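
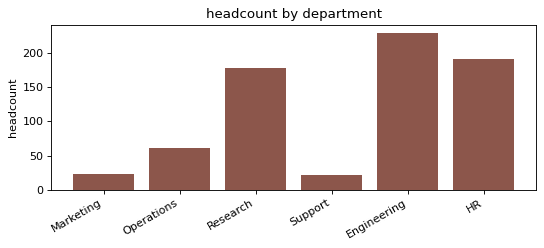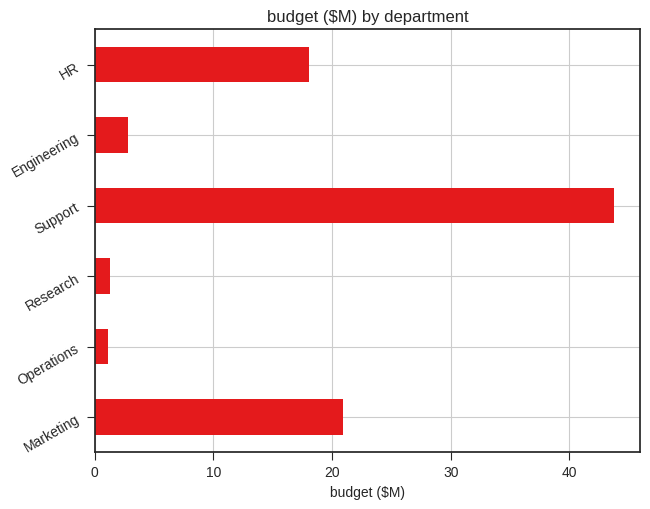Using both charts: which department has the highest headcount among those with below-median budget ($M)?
Engineering

Chart 2 median budget ($M) ≈ 10; below-median departments: Operations, Research, Engineering. Among those, Engineering has the highest headcount (≈ 225).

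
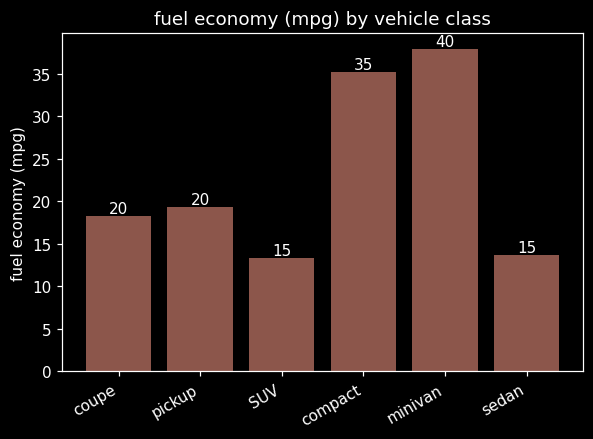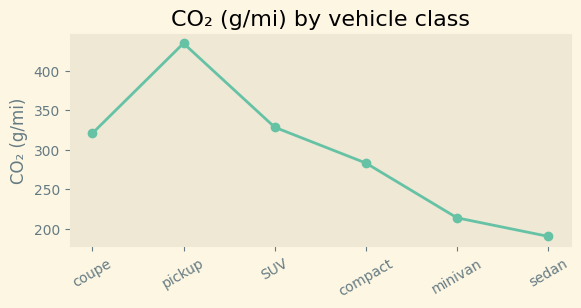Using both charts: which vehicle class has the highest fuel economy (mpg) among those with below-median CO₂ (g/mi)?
minivan

Chart 2 median CO₂ (g/mi) ≈ 300; below-median vehicle classes: compact, minivan, sedan. Among those, minivan has the highest fuel economy (mpg) (≈ 40).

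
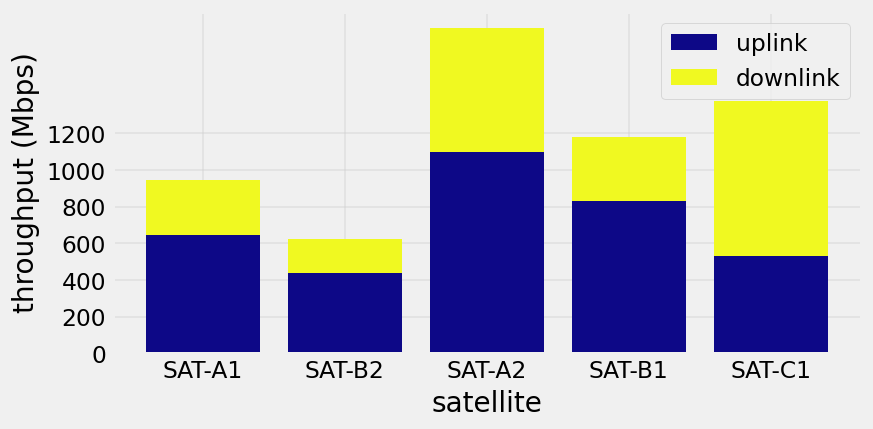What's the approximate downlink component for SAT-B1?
downlink top ≈ 1200, bottom ≈ 800; segment ≈ 400.

≈ 400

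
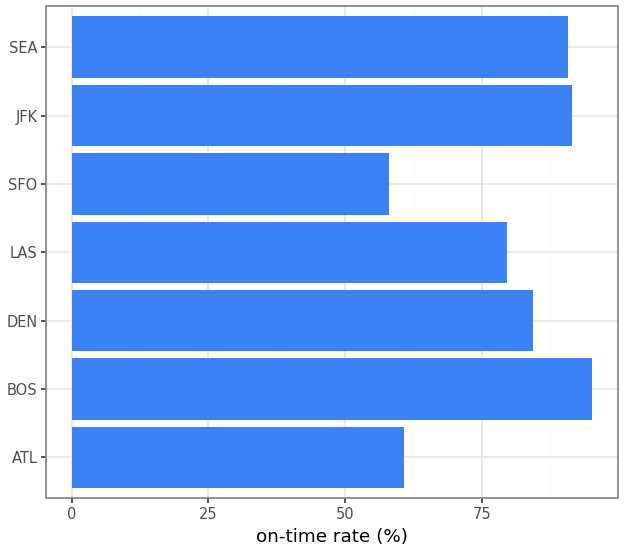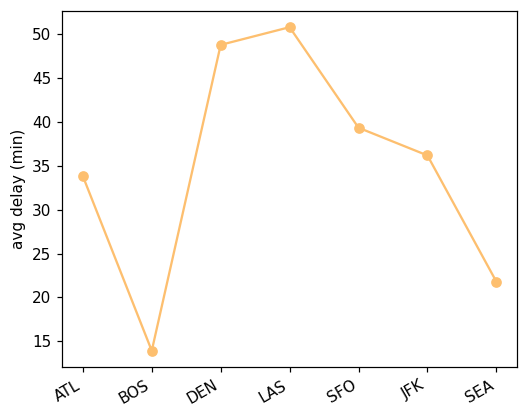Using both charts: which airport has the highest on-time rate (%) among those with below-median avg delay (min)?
Chart 2 median avg delay (min) ≈ 35; below-median airports: ATL, BOS, SEA. Among those, BOS has the highest on-time rate (%) (≈ 100).

BOS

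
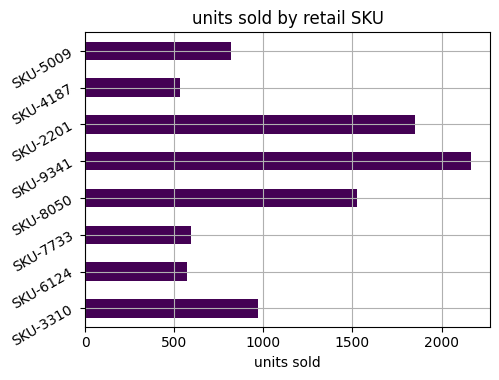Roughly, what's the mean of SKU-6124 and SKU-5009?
(600 + 800) / 2 ≈ 700.

≈ 700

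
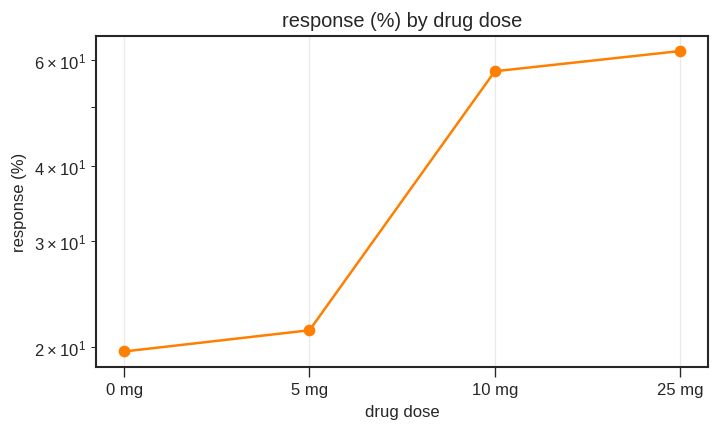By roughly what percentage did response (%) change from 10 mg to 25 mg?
10 mg ≈ 55, 25 mg ≈ 60; (60 − 55) / 55 ≈ +9.1%.

≈ +9.1%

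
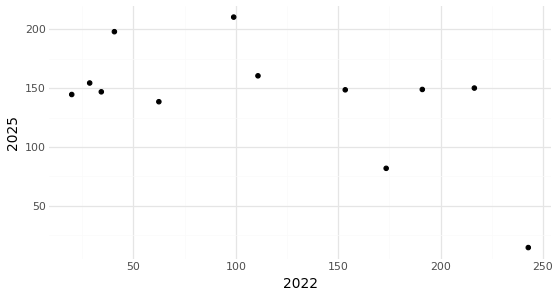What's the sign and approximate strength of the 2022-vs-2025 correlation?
Points are negatively correlated; moderate (|r| ≈ 0.6).

negative, moderate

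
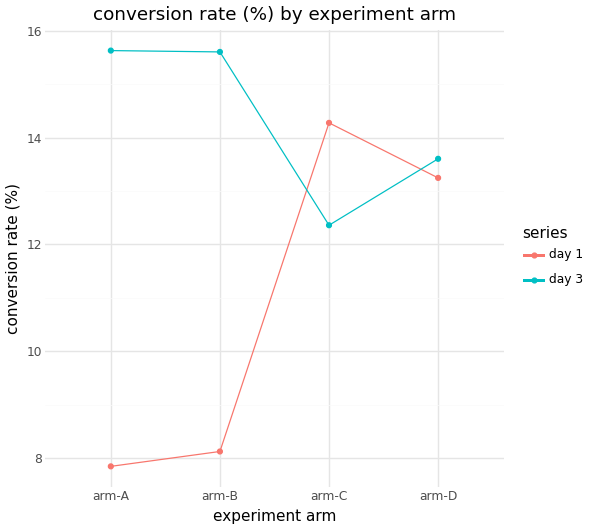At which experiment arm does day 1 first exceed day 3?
arm-C

arm-B: day 1 ≈ 8 vs day 3 ≈ 16 (not yet); arm-C: day 1 ≈ 14 vs day 3 ≈ 12 (first crossover).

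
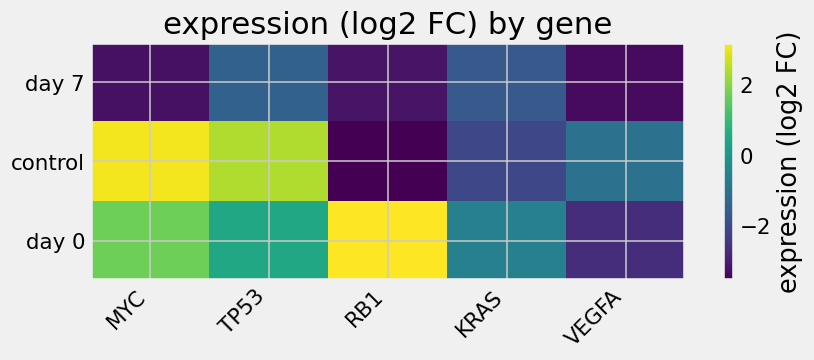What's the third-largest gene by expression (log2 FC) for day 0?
Top 4 for day 0: RB1 ≈ 3, MYC ≈ 2, TP53 ≈ 0, KRAS ≈ -1.

TP53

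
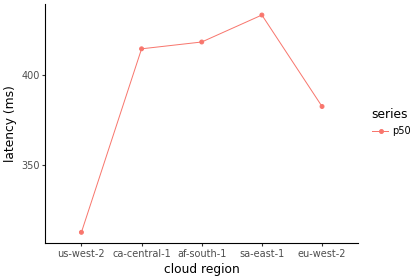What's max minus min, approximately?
≈ 120

Max sa-east-1 ≈ 440, min us-west-2 ≈ 320; range ≈ 120.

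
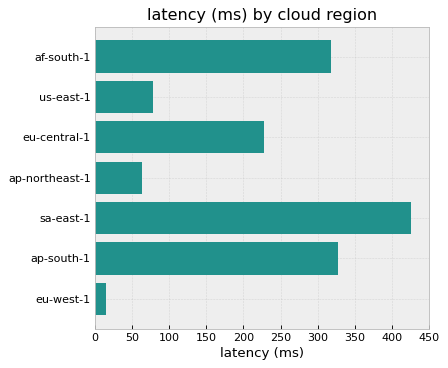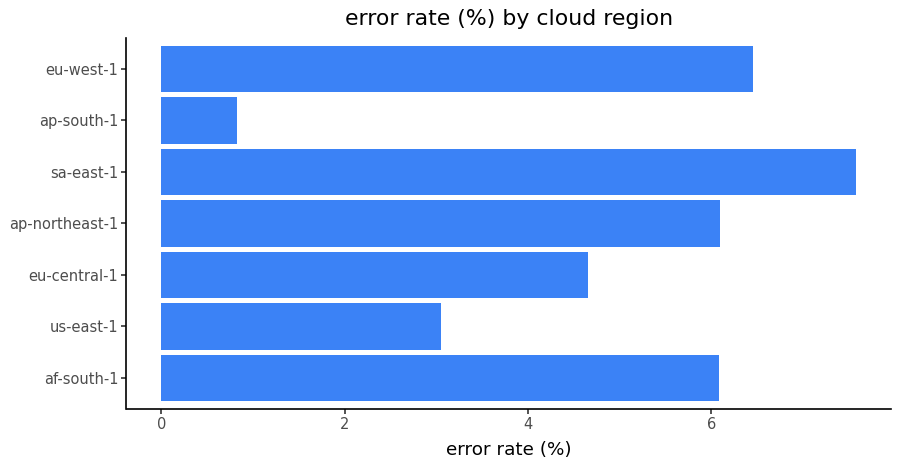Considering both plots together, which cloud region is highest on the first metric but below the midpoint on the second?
Chart 2 median error rate (%) ≈ 6; below-median cloud regions: us-east-1, eu-central-1, ap-south-1. Among those, ap-south-1 has the highest latency (ms) (≈ 350).

ap-south-1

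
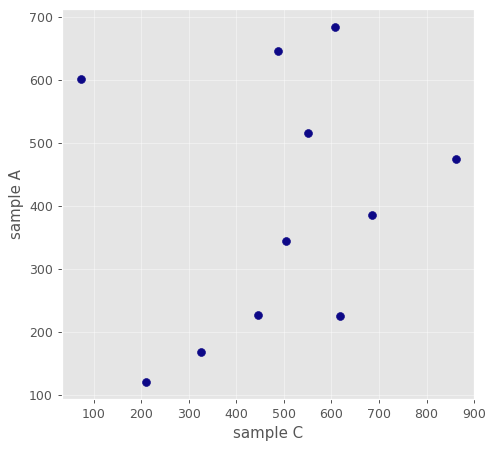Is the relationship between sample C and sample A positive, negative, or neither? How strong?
Points are roughly uncorrelated; weak (|r| ≈ 0.2).

no clear correlation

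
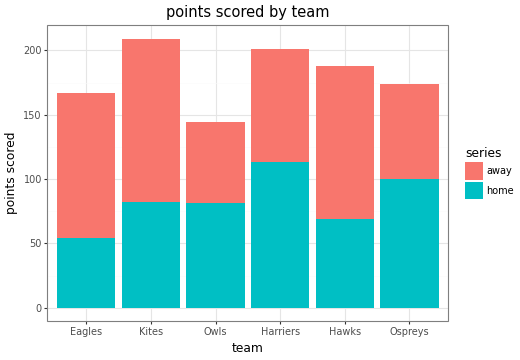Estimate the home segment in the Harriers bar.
≈ 120

home top ≈ 120, bottom ≈ 0; segment ≈ 120.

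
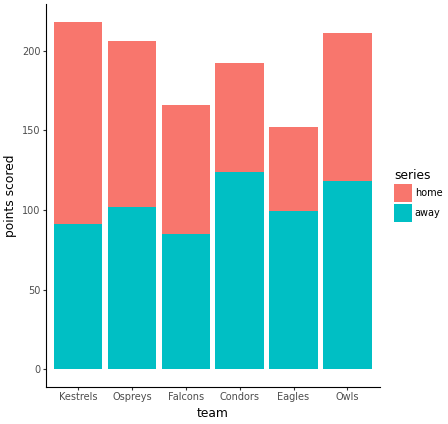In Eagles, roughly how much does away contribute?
away top ≈ 100, bottom ≈ 0; segment ≈ 100.

≈ 100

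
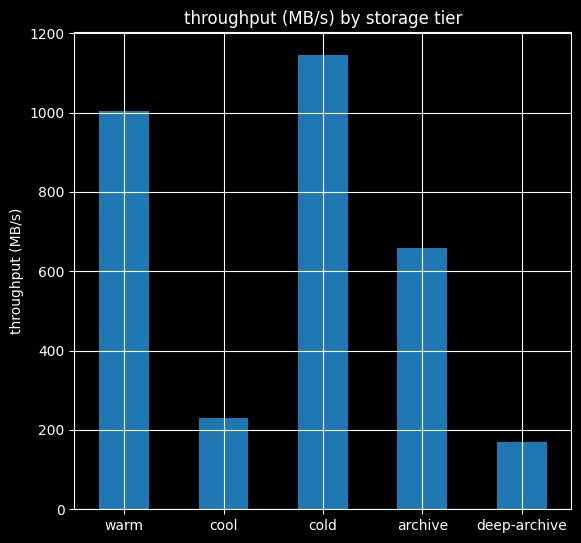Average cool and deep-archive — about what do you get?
≈ 200

(200 + 200) / 2 ≈ 200.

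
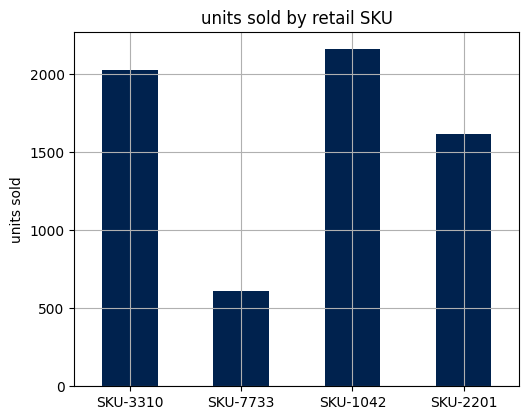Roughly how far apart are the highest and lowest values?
≈ 1600

Max SKU-1042 ≈ 2200, min SKU-7733 ≈ 600; range ≈ 1600.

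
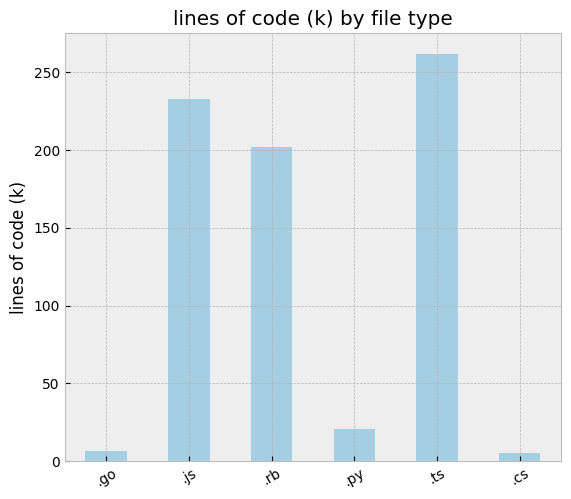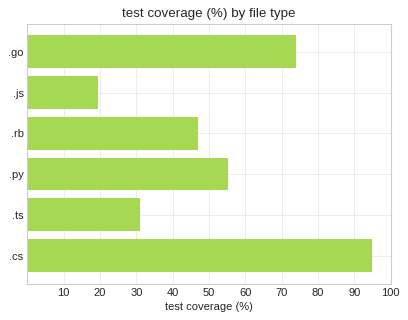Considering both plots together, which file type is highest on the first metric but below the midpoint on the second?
Chart 2 median test coverage (%) ≈ 50; below-median file types: .js, .rb, .ts. Among those, .ts has the highest lines of code (k) (≈ 250).

.ts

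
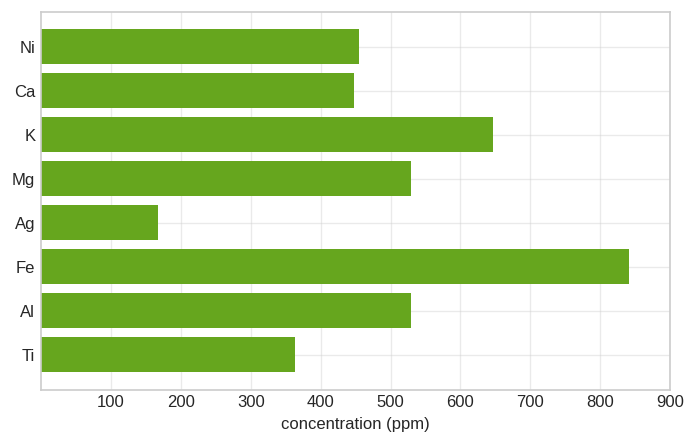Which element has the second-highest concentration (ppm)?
K

Top 3: Fe ≈ 800, K ≈ 600, Al ≈ 500.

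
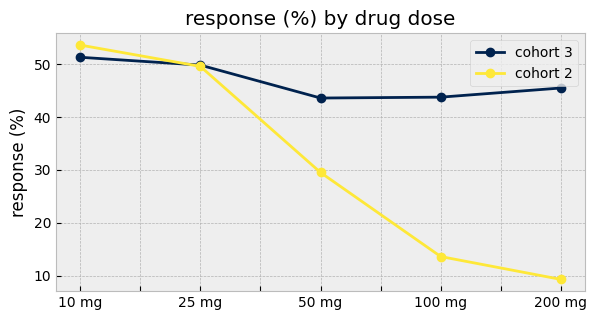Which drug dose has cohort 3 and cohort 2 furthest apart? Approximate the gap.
200 mg: cohort 3 ≈ 45, cohort 2 ≈ 10 → gap ≈ 35. Next-largest (100 mg) is only ≈ 30.

200 mg, ≈ 35 %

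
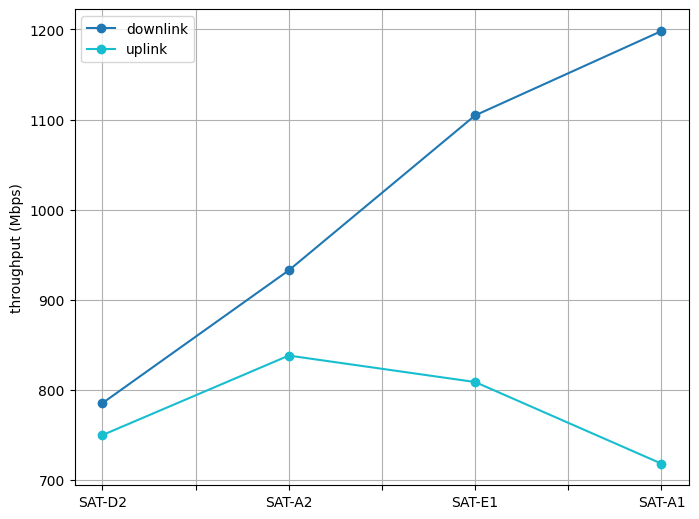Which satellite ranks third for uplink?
SAT-D2

Top 4 for uplink: SAT-A2 ≈ 850, SAT-E1 ≈ 800, SAT-D2 ≈ 750, SAT-A1 ≈ 700.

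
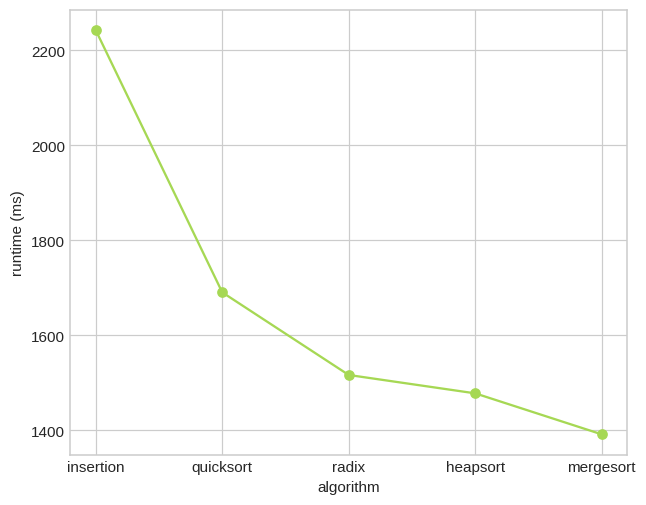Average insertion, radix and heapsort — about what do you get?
≈ 1733

(2200 + 1500 + 1500) / 3 ≈ 1733.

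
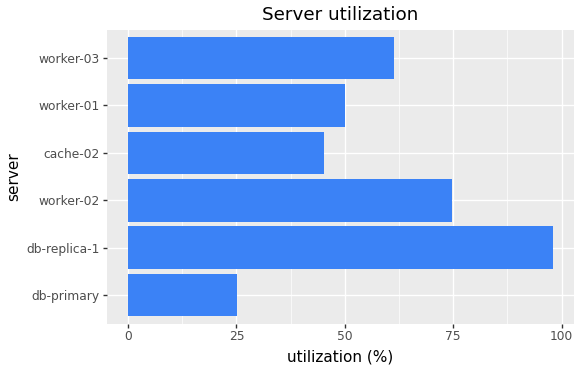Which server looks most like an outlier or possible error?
db-replica-1

db-replica-1 ≈ 100; the rest sit between ≈ 30 and ≈ 70.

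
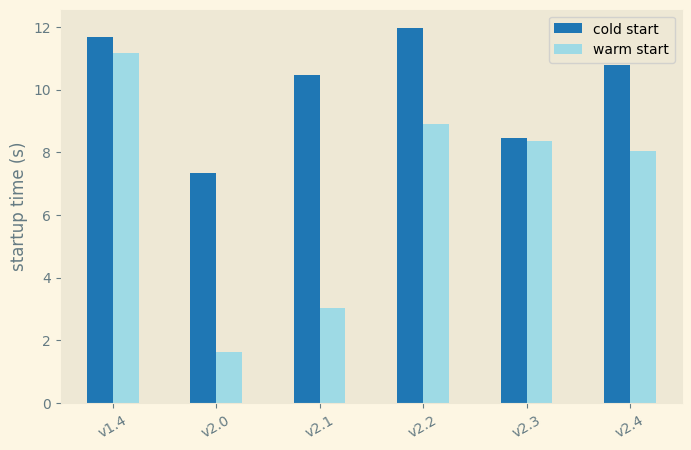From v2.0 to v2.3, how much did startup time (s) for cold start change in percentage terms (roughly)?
≈ +14.3%

v2.0 ≈ 7, v2.3 ≈ 8; (8 − 7) / 7 ≈ +14.3%.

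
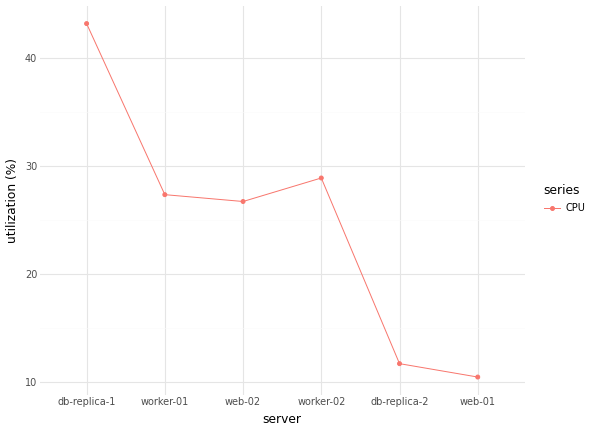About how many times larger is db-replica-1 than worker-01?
db-replica-1 ≈ 45, worker-01 ≈ 25; 45/25 ≈ 1.8.

≈ 1.8×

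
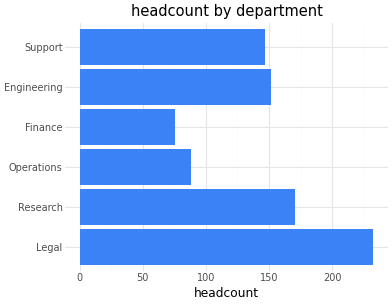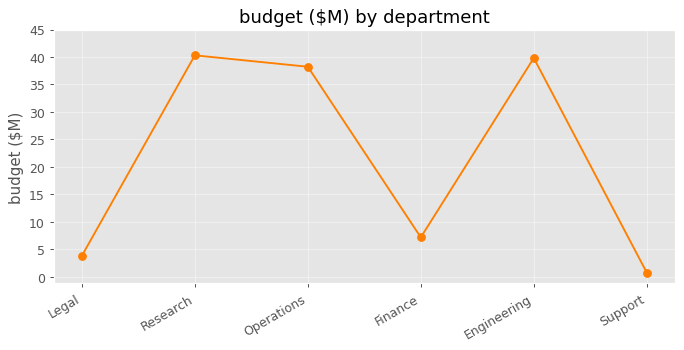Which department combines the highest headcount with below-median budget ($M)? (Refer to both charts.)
Chart 2 median budget ($M) ≈ 25; below-median departments: Legal, Finance, Support. Among those, Legal has the highest headcount (≈ 225).

Legal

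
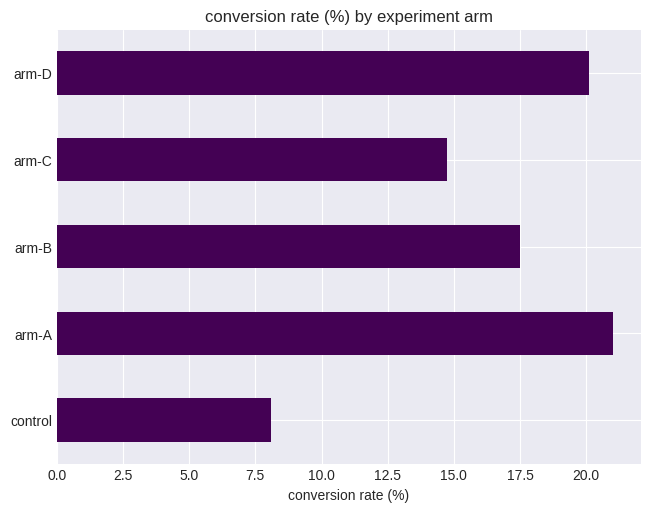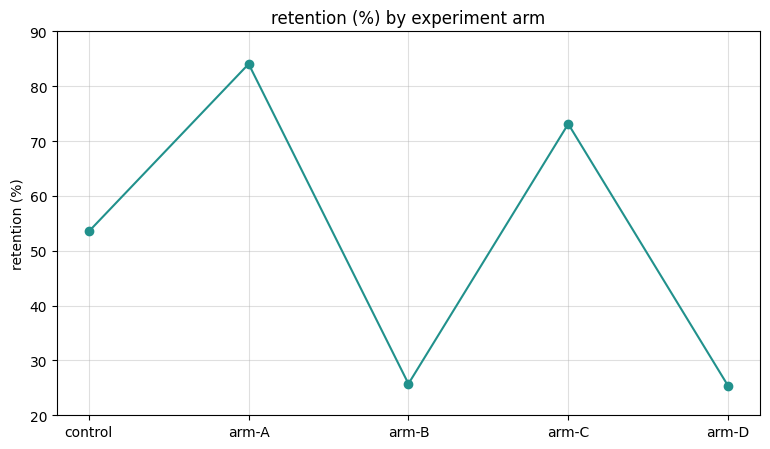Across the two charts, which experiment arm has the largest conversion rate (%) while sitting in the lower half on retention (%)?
arm-D

Chart 2 median retention (%) ≈ 50; below-median experiment arms: arm-B, arm-D. Among those, arm-D has the highest conversion rate (%) (≈ 20).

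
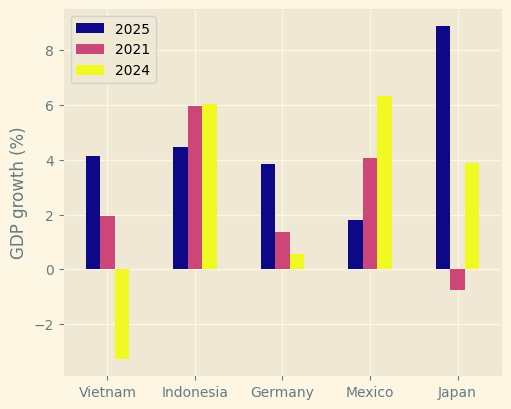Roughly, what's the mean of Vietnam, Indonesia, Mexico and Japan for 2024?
(-4 + 6 + 6 + 4) / 4 ≈ 3.

≈ 3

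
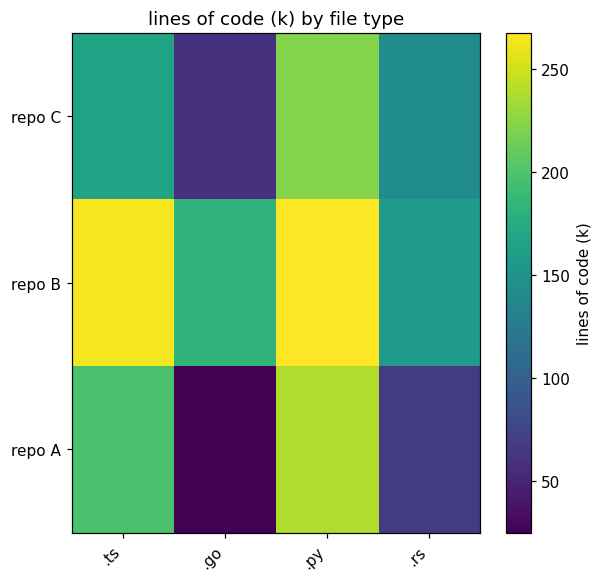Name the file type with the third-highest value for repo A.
.rs

Top 4 for repo A: .py ≈ 250, .ts ≈ 200, .rs ≈ 75, .go ≈ 25.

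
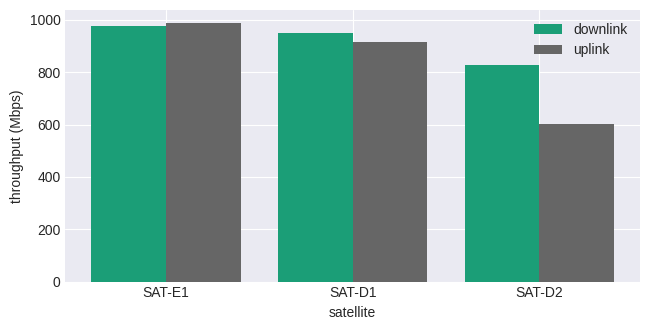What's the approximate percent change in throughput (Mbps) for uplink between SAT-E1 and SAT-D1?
≈ -10%

SAT-E1 ≈ 1000, SAT-D1 ≈ 900; (900 − 1000) / 1000 ≈ -10%.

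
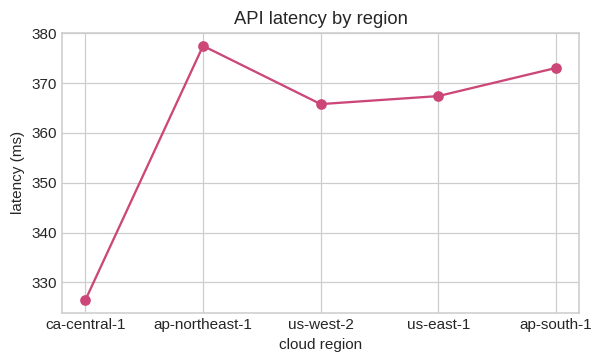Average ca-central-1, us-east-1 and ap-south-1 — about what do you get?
(325 + 365 + 375) / 3 ≈ 355.

≈ 355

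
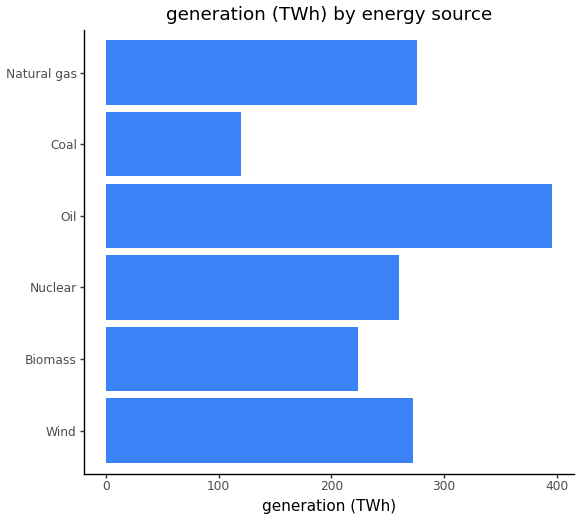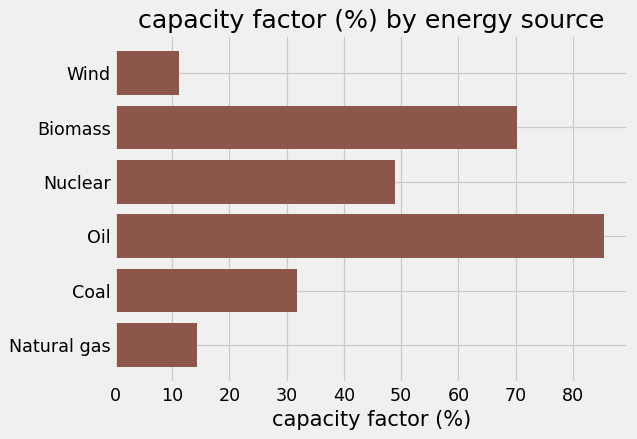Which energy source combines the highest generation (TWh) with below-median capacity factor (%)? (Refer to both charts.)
Natural gas

Chart 2 median capacity factor (%) ≈ 40; below-median energy sources: Wind, Coal, Natural gas. Among those, Natural gas has the highest generation (TWh) (≈ 300).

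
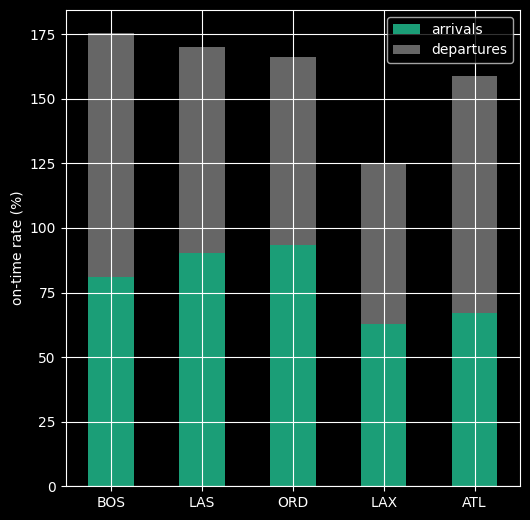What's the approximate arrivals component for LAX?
arrivals top ≈ 60, bottom ≈ 0; segment ≈ 60.

≈ 60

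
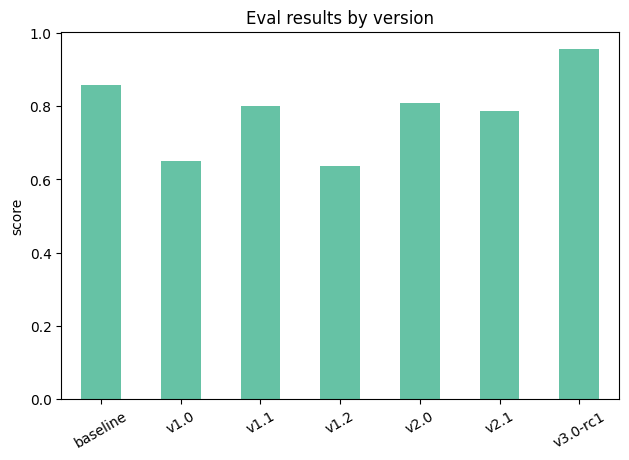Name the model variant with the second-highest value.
Top 3: v3.0-rc1 ≈ 1.0, baseline ≈ 0.9, v2.0 ≈ 0.8.

baseline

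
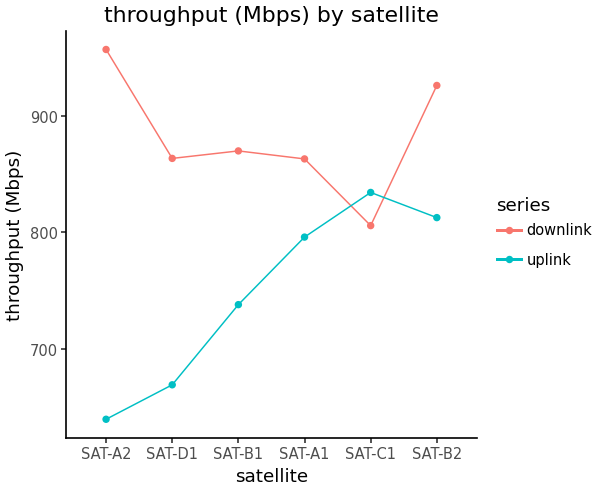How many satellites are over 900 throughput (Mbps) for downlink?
Above 900: SAT-A2, SAT-B2.

2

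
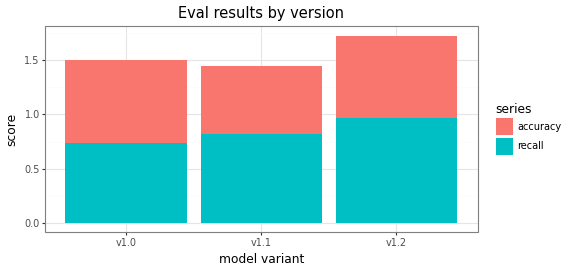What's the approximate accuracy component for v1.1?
accuracy top ≈ 1.4, bottom ≈ 0.8; segment ≈ 0.6.

≈ 0.6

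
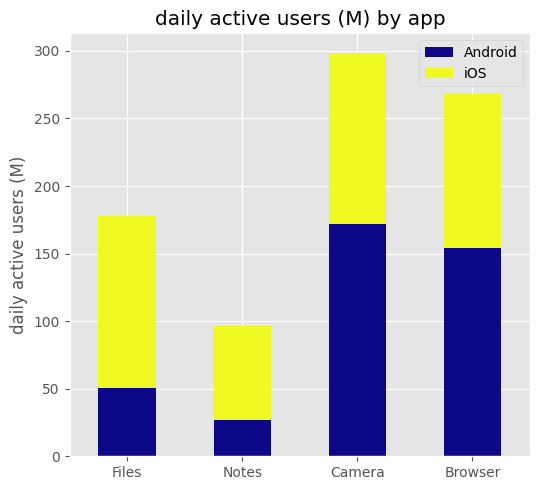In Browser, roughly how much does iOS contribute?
≈ 125

iOS top ≈ 275, bottom ≈ 150; segment ≈ 125.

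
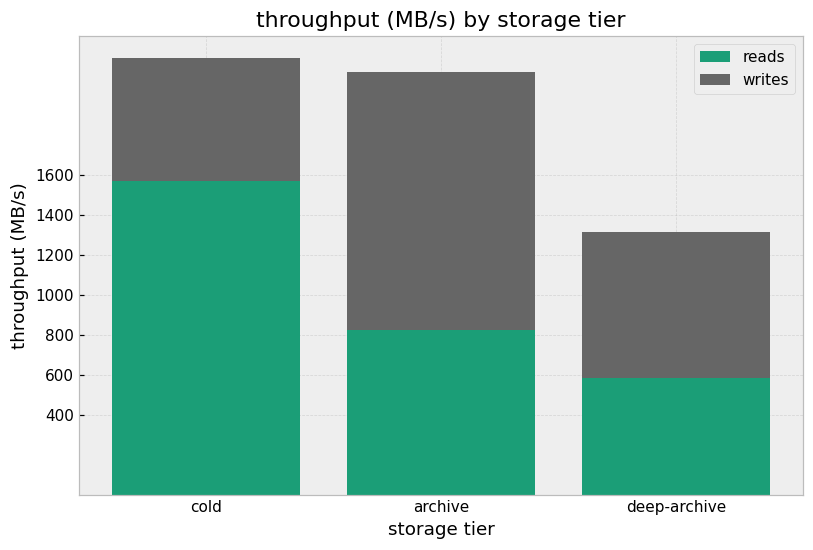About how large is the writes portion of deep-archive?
≈ 800

writes top ≈ 1400, bottom ≈ 600; segment ≈ 800.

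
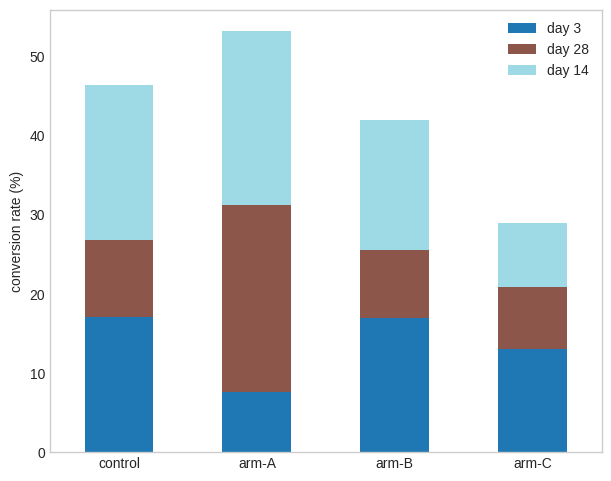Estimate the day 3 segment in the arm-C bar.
≈ 15

day 3 top ≈ 15, bottom ≈ 0; segment ≈ 15.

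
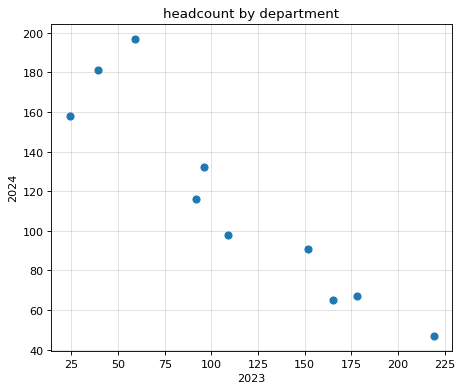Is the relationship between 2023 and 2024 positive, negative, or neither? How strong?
Points are negatively correlated; strong (|r| ≈ 0.9).

negative, strong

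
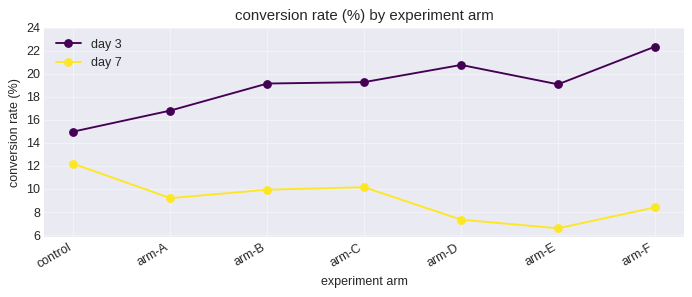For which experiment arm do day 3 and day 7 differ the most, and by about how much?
arm-F, ≈ 14 %

arm-F: day 3 ≈ 22, day 7 ≈ 8 → gap ≈ 14. Next-largest (arm-D) is only ≈ 12.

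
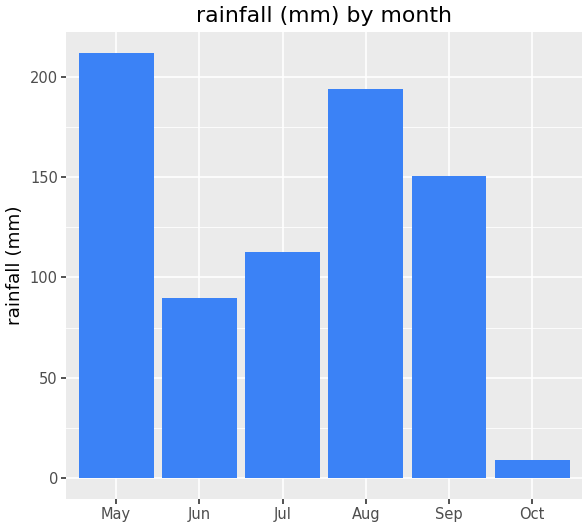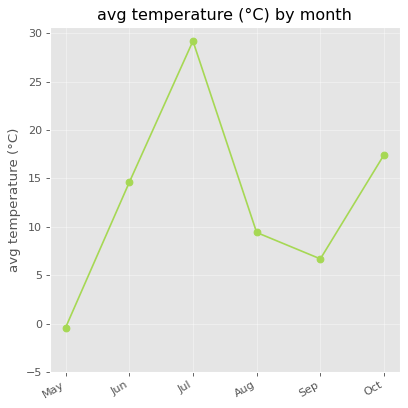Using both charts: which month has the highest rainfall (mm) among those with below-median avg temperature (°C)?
Chart 2 median avg temperature (°C) ≈ 10; below-median months: May, Aug, Sep. Among those, May has the highest rainfall (mm) (≈ 220).

May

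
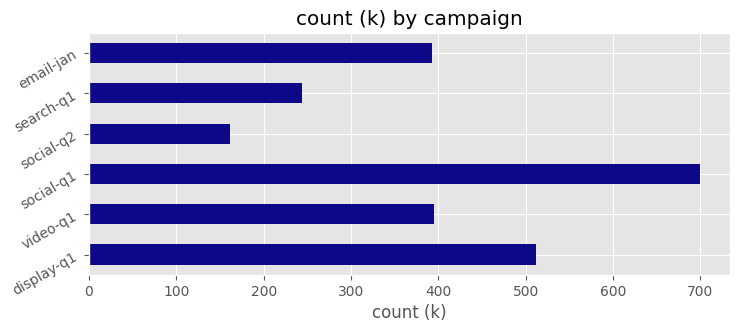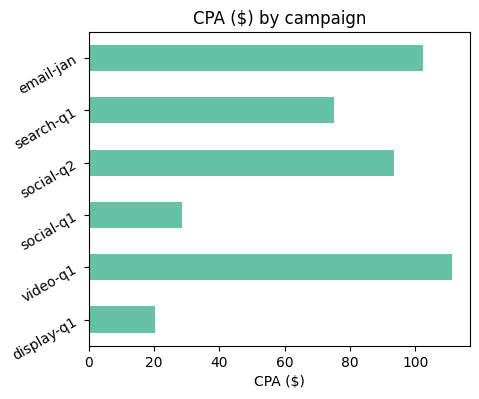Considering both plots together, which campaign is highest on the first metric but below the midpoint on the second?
social-q1

Chart 2 median CPA ($) ≈ 80; below-median campaigns: display-q1, social-q1, search-q1. Among those, social-q1 has the highest count (k) (≈ 700).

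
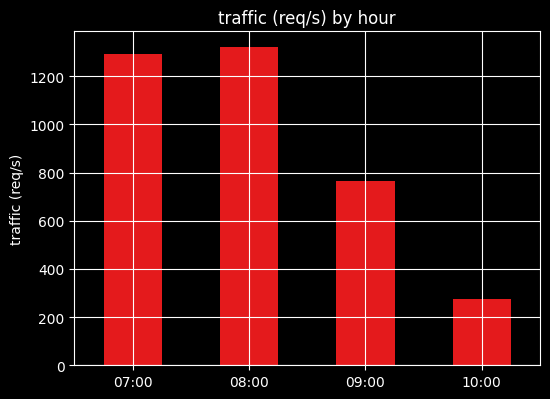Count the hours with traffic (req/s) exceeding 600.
Above 600: 07:00, 08:00, 09:00.

3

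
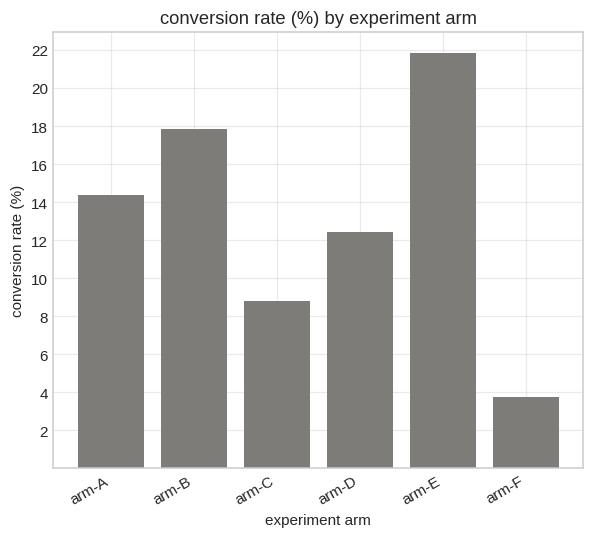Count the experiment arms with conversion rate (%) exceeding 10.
4

Above 10: arm-A, arm-B, arm-D, arm-E.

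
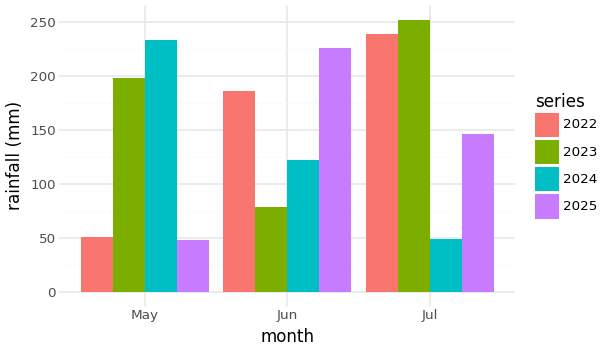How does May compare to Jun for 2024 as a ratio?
May ≈ 225, Jun ≈ 125; 225/125 ≈ 1.8.

≈ 1.8×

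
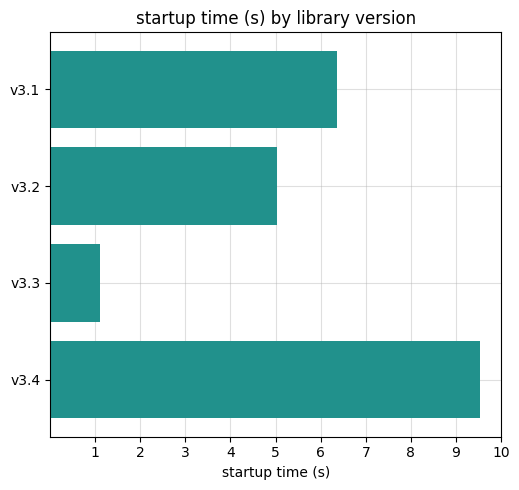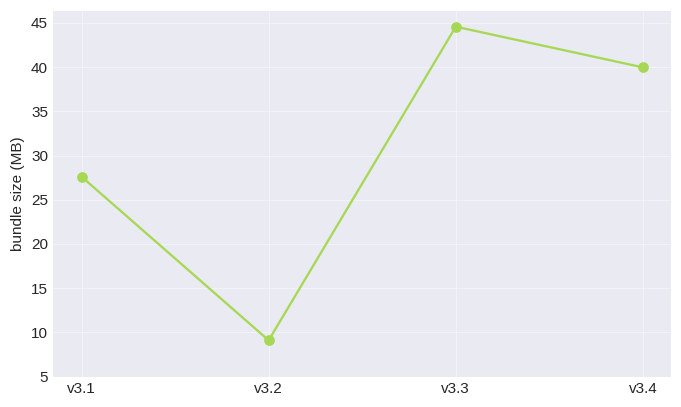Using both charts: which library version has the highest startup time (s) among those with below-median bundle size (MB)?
Chart 2 median bundle size (MB) ≈ 35; below-median library versions: v3.1, v3.2. Among those, v3.1 has the highest startup time (s) (≈ 6).

v3.1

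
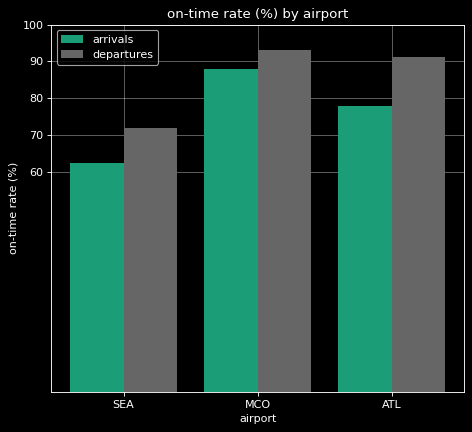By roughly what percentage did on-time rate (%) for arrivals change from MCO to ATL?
MCO ≈ 90, ATL ≈ 80; (80 − 90) / 90 ≈ -11.1%.

≈ -11.1%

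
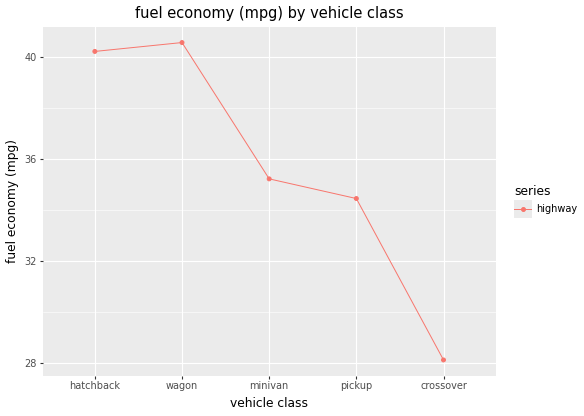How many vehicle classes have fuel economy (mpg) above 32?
4

Above 32: hatchback, wagon, minivan, pickup.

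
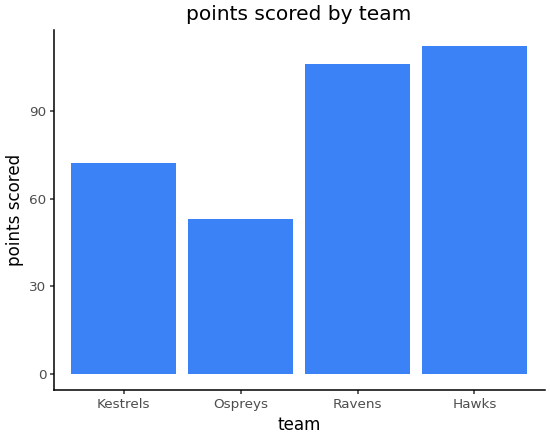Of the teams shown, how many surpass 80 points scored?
2

Above 80: Ravens, Hawks.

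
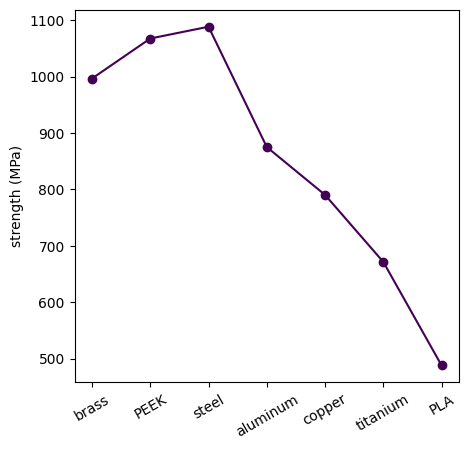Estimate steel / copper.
steel ≈ 1100, copper ≈ 800; 1100/800 ≈ 1.38.

≈ 1.38×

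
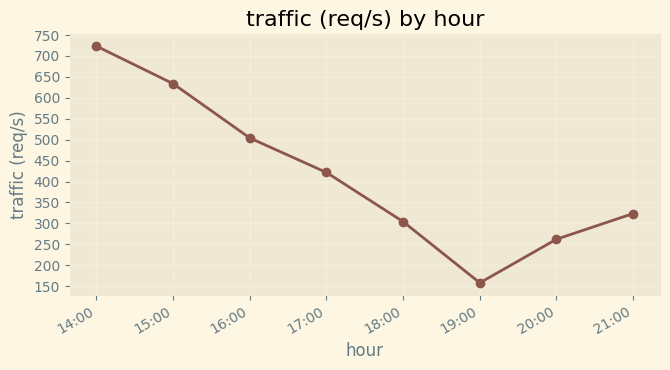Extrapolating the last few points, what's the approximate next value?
Last three: 150, 250, 300 → slope ≈ 75/step → next ≈ 375.

≈ 375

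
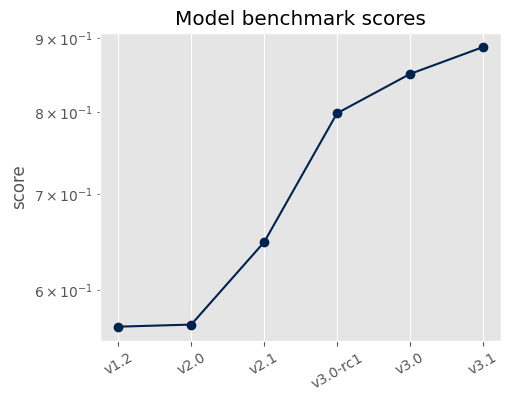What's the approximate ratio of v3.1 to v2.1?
≈ 1.38×

v3.1 ≈ 0.90, v2.1 ≈ 0.65; 0.90/0.65 ≈ 1.38.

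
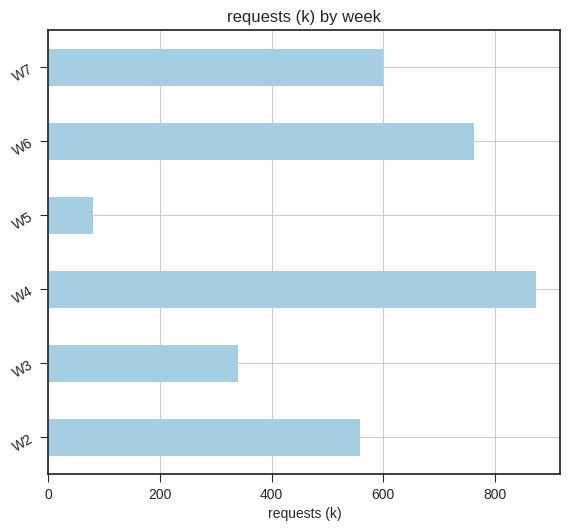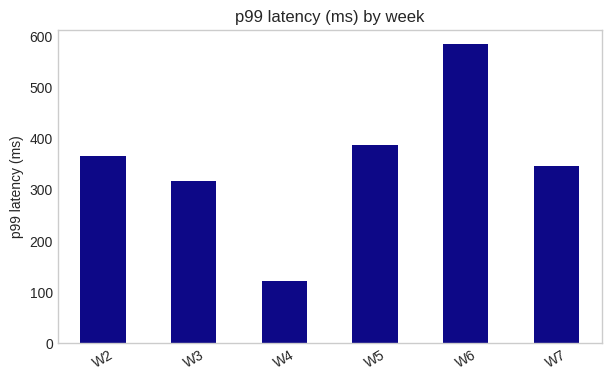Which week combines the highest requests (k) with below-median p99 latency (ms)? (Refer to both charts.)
Chart 2 median p99 latency (ms) ≈ 400; below-median weeks: W3, W4, W7. Among those, W4 has the highest requests (k) (≈ 900).

W4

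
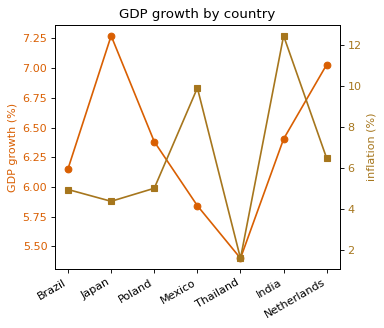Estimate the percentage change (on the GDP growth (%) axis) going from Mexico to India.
Mexico ≈ 5.8, India ≈ 6.4; (6.4 − 5.8) / 5.8 ≈ +10.3%.

≈ +10.3%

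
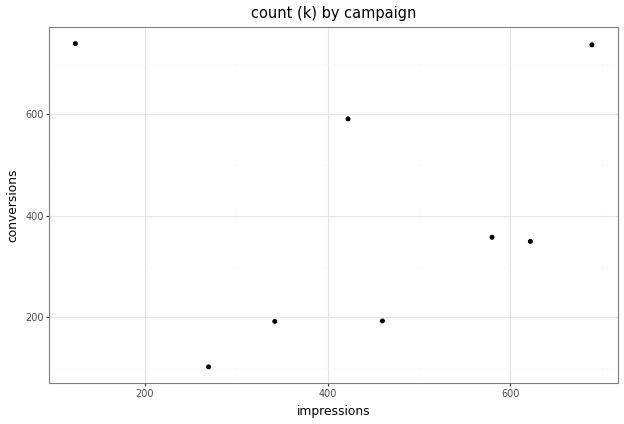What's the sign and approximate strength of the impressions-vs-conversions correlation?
Points are roughly uncorrelated; weak (|r| ≈ 0.1).

no clear correlation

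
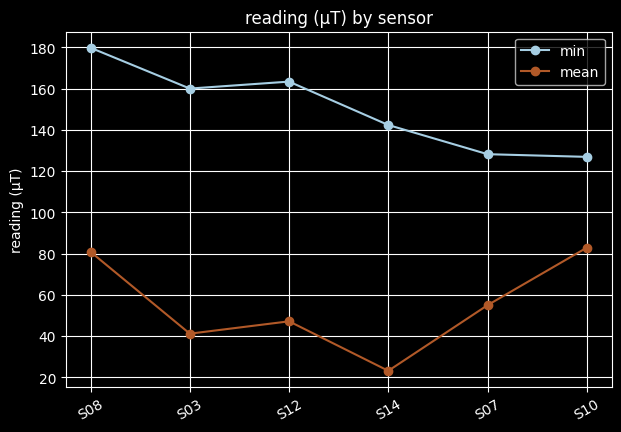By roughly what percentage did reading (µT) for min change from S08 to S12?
S08 ≈ 180, S12 ≈ 160; (160 − 180) / 180 ≈ -11.1%.

≈ -11.1%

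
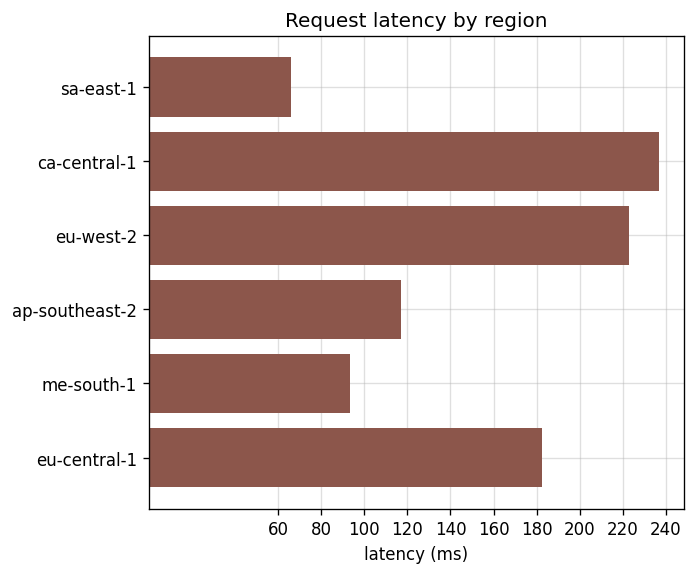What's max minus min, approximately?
≈ 180

Max ca-central-1 ≈ 240, min sa-east-1 ≈ 60; range ≈ 180.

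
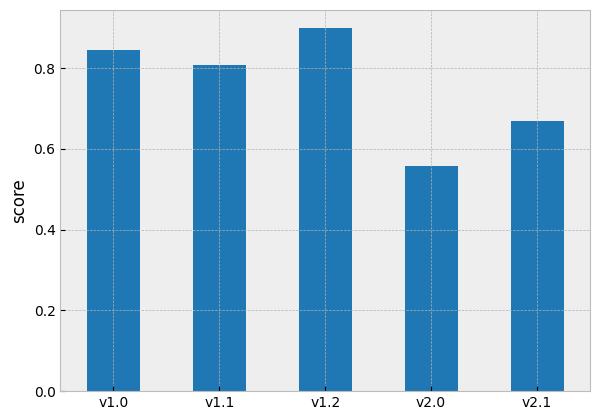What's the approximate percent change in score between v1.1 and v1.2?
≈ +12.5%

v1.1 ≈ 0.8, v1.2 ≈ 0.9; (0.9 − 0.8) / 0.8 ≈ +12.5%.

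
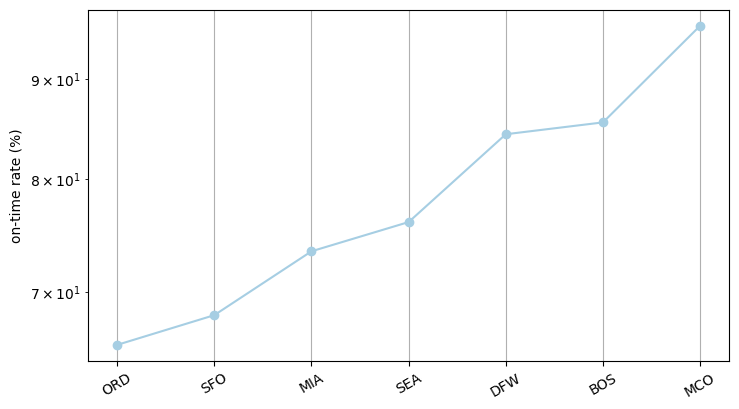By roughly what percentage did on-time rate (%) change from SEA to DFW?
SEA ≈ 75, DFW ≈ 85; (85 − 75) / 75 ≈ +13.3%.

≈ +13.3%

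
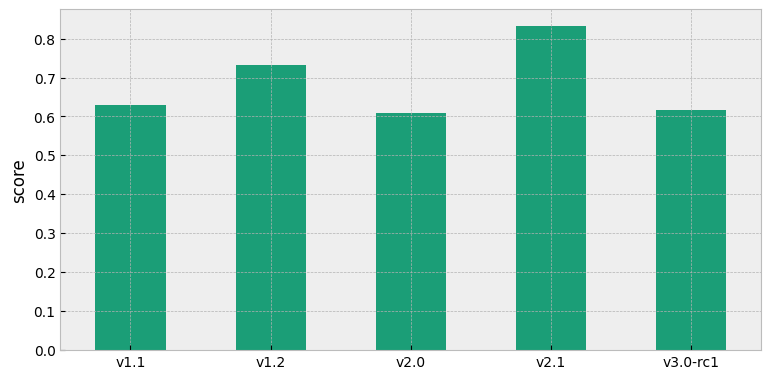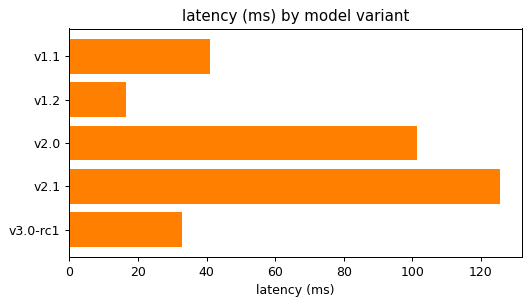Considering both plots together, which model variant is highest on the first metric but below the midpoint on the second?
Chart 2 median latency (ms) ≈ 40; below-median model variants: v1.2, v3.0-rc1. Among those, v1.2 has the highest score (≈ 0.7).

v1.2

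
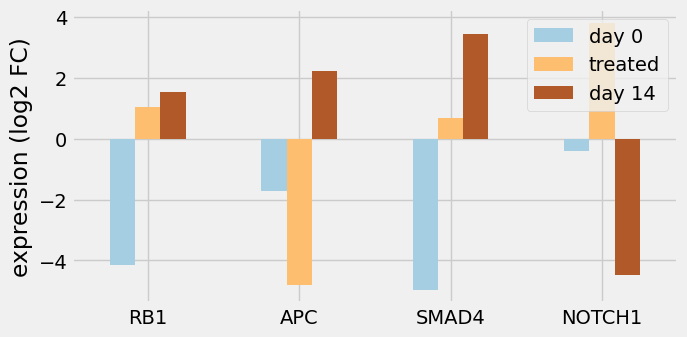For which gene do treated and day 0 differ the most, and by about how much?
SMAD4, ≈ 6 log2 FC

SMAD4: treated ≈ 1, day 0 ≈ -5 → gap ≈ 6. Next-largest (RB1) is only ≈ 5.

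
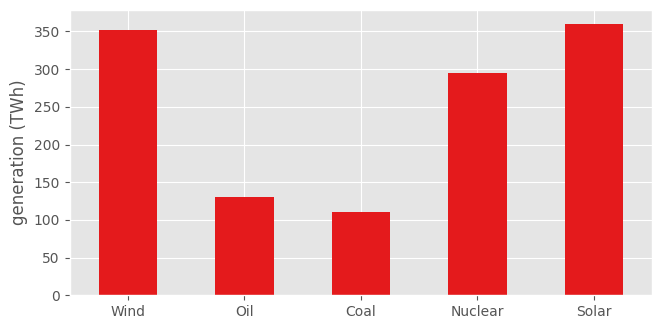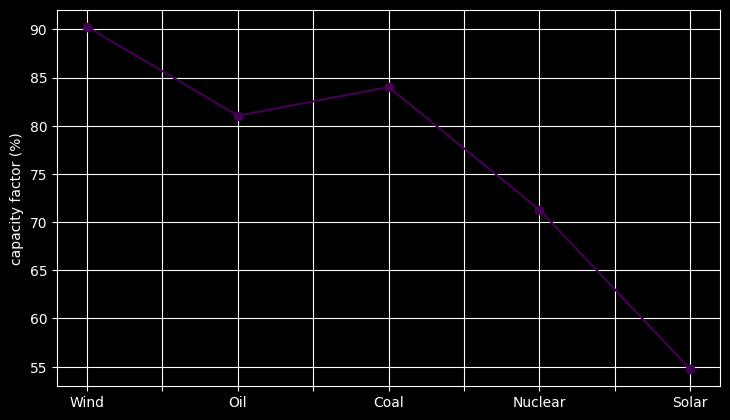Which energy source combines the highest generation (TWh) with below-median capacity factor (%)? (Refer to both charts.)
Chart 2 median capacity factor (%) ≈ 80; below-median energy sources: Nuclear, Solar. Among those, Solar has the highest generation (TWh) (≈ 350).

Solar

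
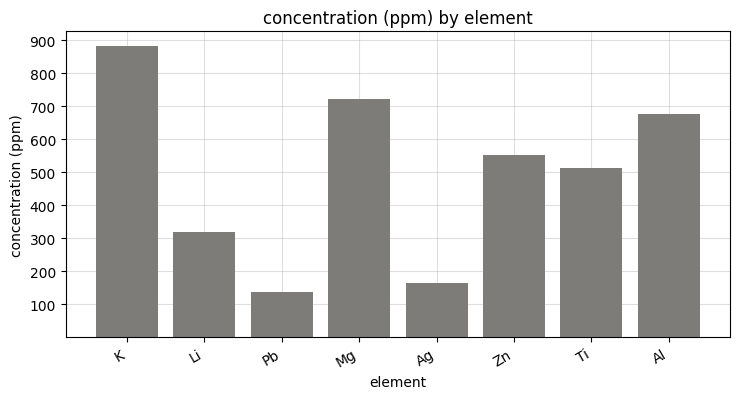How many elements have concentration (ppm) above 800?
Above 800: K.

1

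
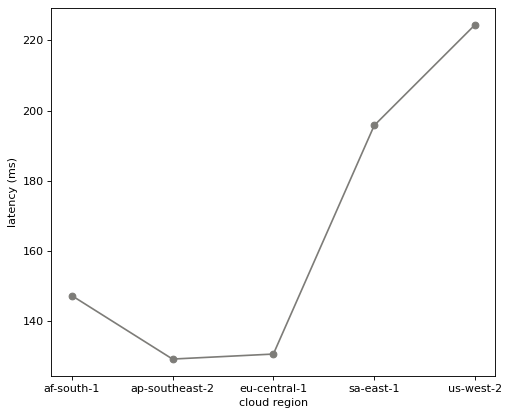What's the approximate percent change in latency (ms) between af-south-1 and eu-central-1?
af-south-1 ≈ 150, eu-central-1 ≈ 130; (130 − 150) / 150 ≈ -13.3%.

≈ -13.3%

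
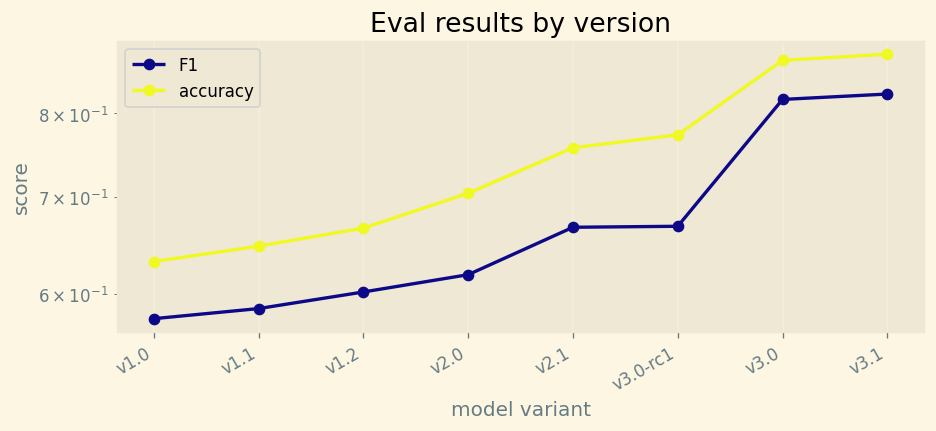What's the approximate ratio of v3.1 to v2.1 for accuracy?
≈ 1.2×

v3.1 ≈ 0.90, v2.1 ≈ 0.75; 0.90/0.75 ≈ 1.2.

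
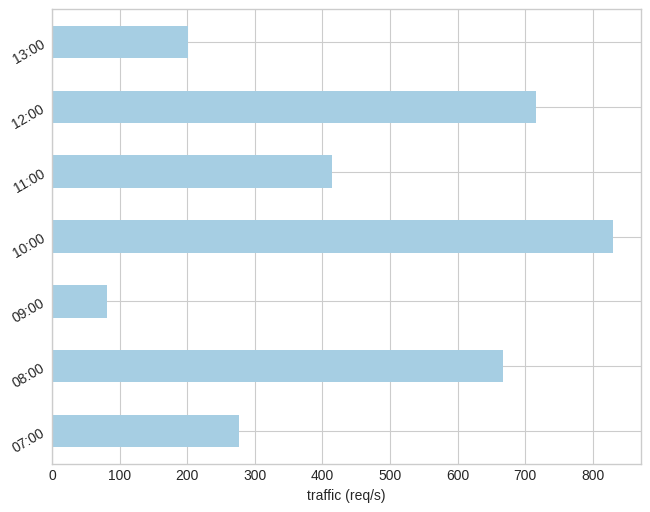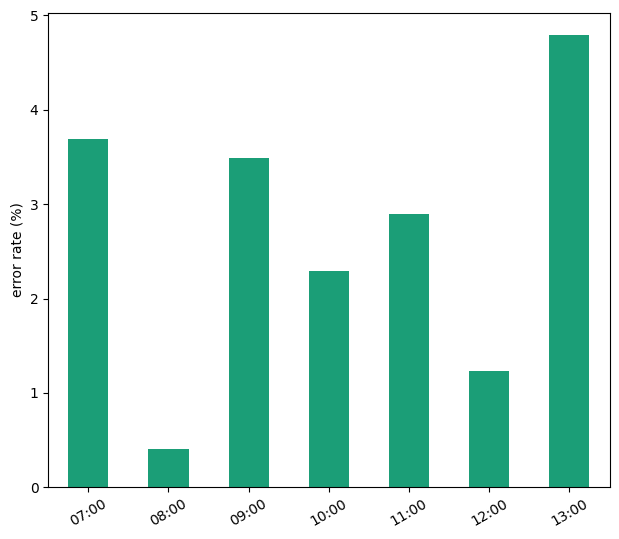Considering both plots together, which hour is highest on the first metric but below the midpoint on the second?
10:00

Chart 2 median error rate (%) ≈ 3; below-median hours: 08:00, 10:00, 12:00. Among those, 10:00 has the highest traffic (req/s) (≈ 800).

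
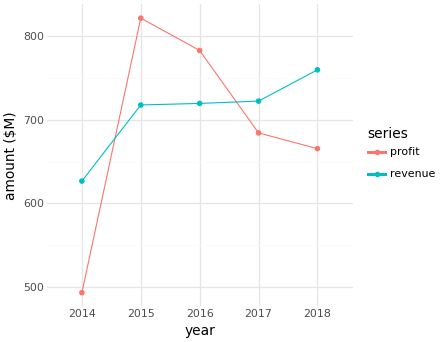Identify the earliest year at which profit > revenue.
2014: profit ≈ 500 vs revenue ≈ 650 (not yet); 2015: profit ≈ 800 vs revenue ≈ 700 (first crossover).

2015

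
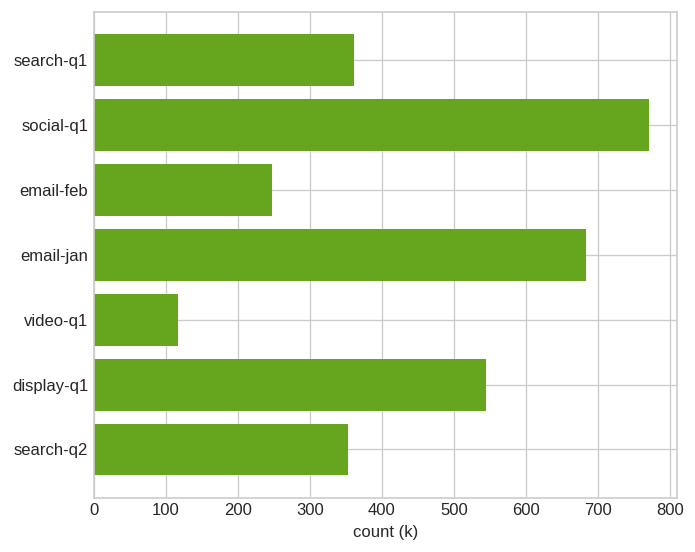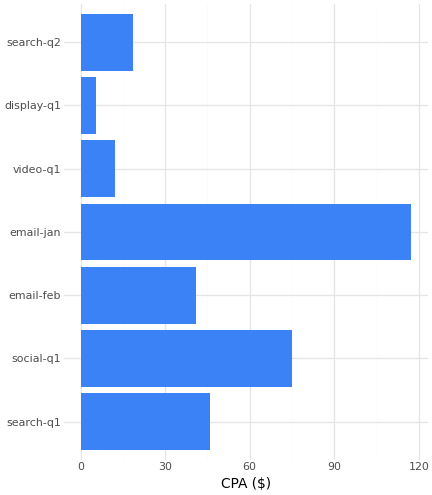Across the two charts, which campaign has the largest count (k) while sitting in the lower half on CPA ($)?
Chart 2 median CPA ($) ≈ 40; below-median campaigns: video-q1, display-q1, search-q2. Among those, display-q1 has the highest count (k) (≈ 500).

display-q1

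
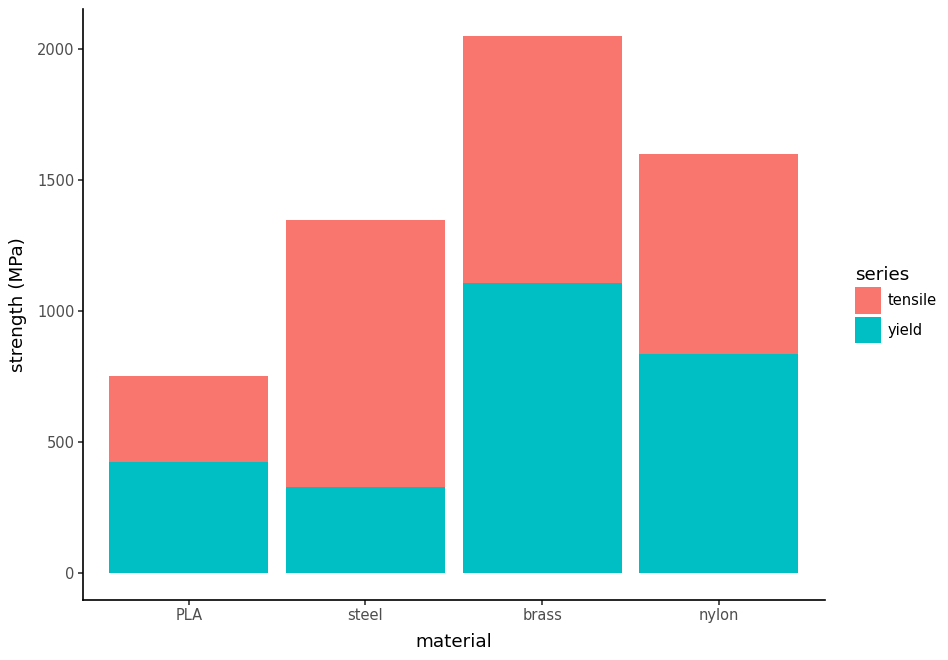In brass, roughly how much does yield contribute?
≈ 1200

yield top ≈ 1200, bottom ≈ 0; segment ≈ 1200.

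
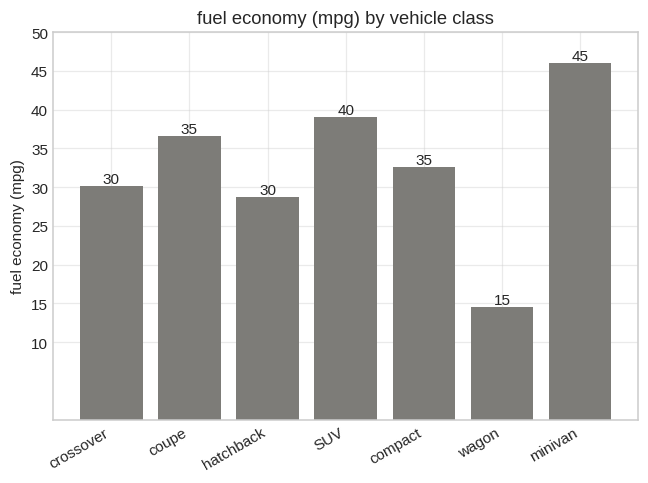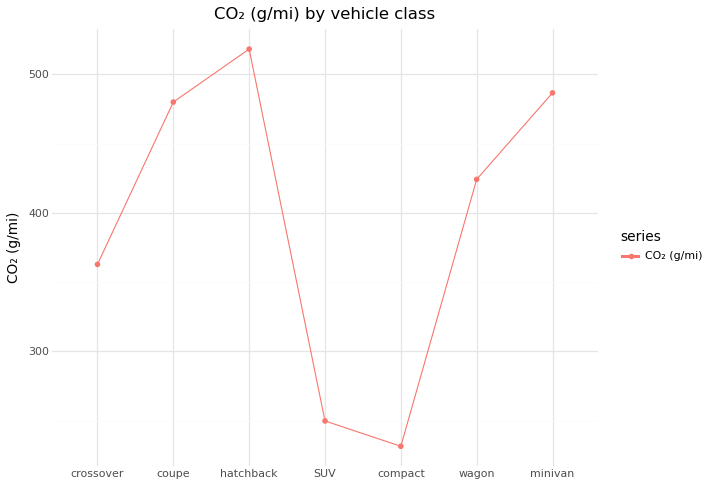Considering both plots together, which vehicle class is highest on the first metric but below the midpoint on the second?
SUV

Chart 2 median CO₂ (g/mi) ≈ 400; below-median vehicle classes: crossover, SUV, compact. Among those, SUV has the highest fuel economy (mpg) (≈ 40).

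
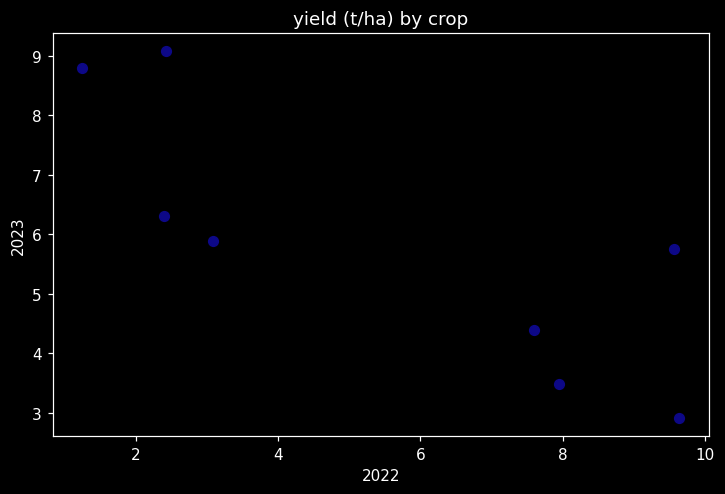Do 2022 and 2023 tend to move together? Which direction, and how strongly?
Points are negatively correlated; strong (|r| ≈ 0.8).

negative, strong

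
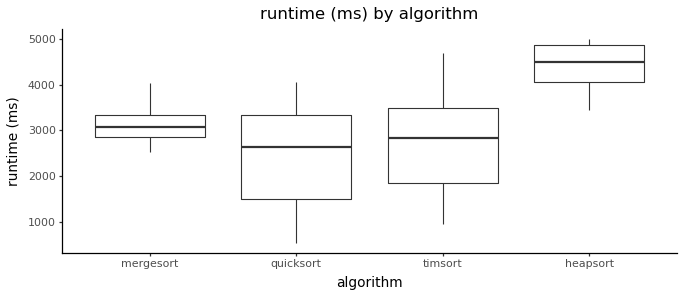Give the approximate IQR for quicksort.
Q3 ≈ 3400, Q1 ≈ 1400; IQR ≈ 2000.

≈ 2000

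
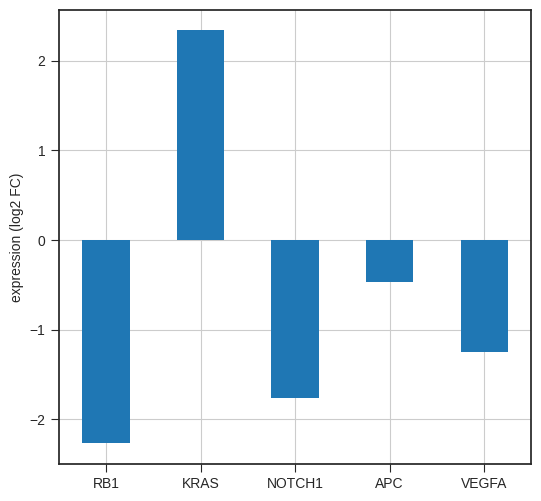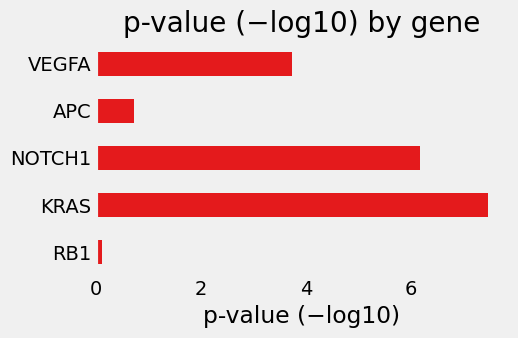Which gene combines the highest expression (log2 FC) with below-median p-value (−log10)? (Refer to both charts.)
Chart 2 median p-value (−log10) ≈ 4; below-median genes: RB1, APC. Among those, APC has the highest expression (log2 FC) (≈ -0.5).

APC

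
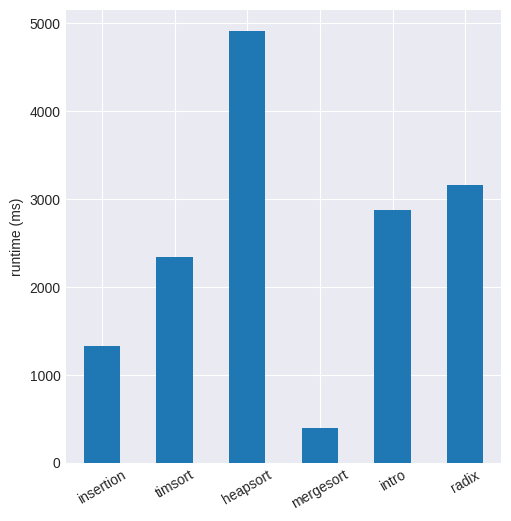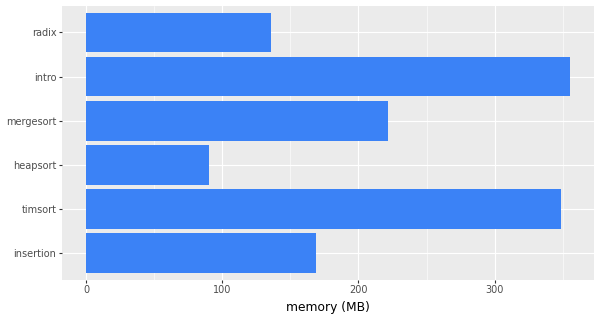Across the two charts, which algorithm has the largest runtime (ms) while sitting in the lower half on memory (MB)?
Chart 2 median memory (MB) ≈ 200; below-median algorithms: insertion, heapsort, radix. Among those, heapsort has the highest runtime (ms) (≈ 5000).

heapsort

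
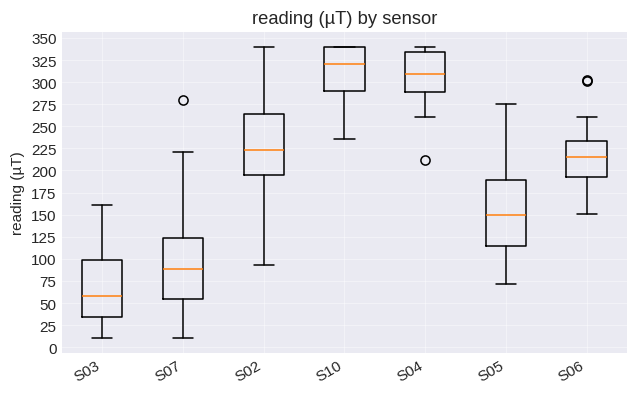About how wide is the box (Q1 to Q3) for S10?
≈ 50

Q3 ≈ 350, Q1 ≈ 300; IQR ≈ 50.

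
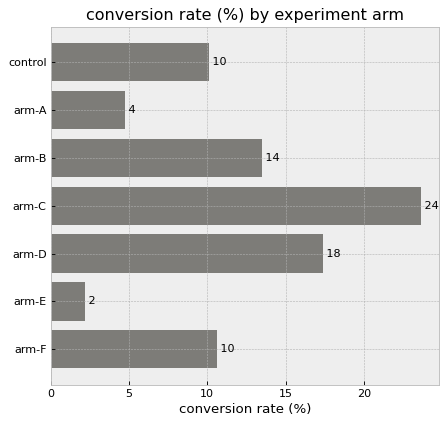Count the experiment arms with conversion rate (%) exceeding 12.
3

Above 12: arm-B, arm-C, arm-D.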